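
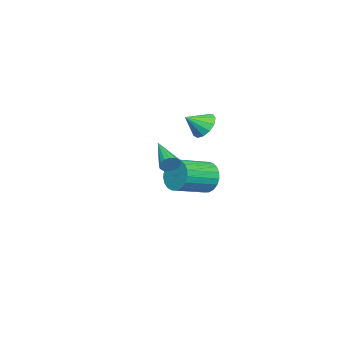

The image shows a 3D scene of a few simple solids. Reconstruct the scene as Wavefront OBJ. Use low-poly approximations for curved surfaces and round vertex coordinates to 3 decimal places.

v -2.913 -2.383 -3.241
v -2.427 -2.103 -4.057
v -0.862 -3.177 -3.495
v -1.347 -3.457 -2.679
v -2.321 -1.809 -3.79
v -0.756 -2.883 -3.227
v -2.318 -1.614 -3.427
v -0.753 -2.688 -2.865
v -2.417 -1.552 -3.032
v -0.852 -2.626 -2.47
v -2.602 -1.633 -2.674
v -1.037 -2.708 -2.111
v -2.841 -1.845 -2.413
v -1.276 -2.919 -1.851
v -3.092 -2.149 -2.296
v -1.527 -3.223 -1.734
v -3.312 -2.494 -2.342
v -1.747 -3.568 -1.78
v -3.463 -2.819 -2.544
v -1.898 -3.894 -1.981
v -3.519 -3.069 -2.866
v -1.954 -4.144 -2.303
v -3.47 -3.201 -3.253
v -1.905 -4.275 -2.69
v -3.325 -3.191 -3.638
v -1.76 -4.265 -3.076
v -3.108 -3.041 -3.955
v -1.543 -4.115 -3.392
v -2.858 -2.777 -4.148
v -1.293 -3.852 -3.585
v -2.617 -2.446 -4.184
v -1.052 -3.52 -3.621
v 4.13 -1.491 0.25
v 4.459 -1.631 0.641
v 2.75 -2.669 0.99
v 4.337 -1.429 0.734
v 4.167 -1.241 0.716
v 3.989 -1.111 0.591
v 3.843 -1.067 0.388
v 3.763 -1.121 0.154
v 3.767 -1.259 -0.059
v 3.854 -1.451 -0.201
v 4.005 -1.651 -0.239
v 4.184 -1.815 -0.166
v 4.351 -1.905 0.003
v 4.467 -1.899 0.228
v 4.506 -1.8 0.458
v -1.573 -2.037 0.76
v -0.889 -1.797 0.337
v -0.887 -2.763 1.46
v -0.935 -1.494 0.698
v -1.185 -1.363 1.078
v -1.558 -1.447 1.358
v -1.935 -1.717 1.448
v -2.198 -2.089 1.319
v -2.263 -2.445 1.013
v -2.108 -2.671 0.627
v -1.784 -2.695 0.283
v -1.393 -2.511 0.091
v -1.059 -2.176 0.111
f 2 1 5
f 2 5 3
f 3 5 6
f 3 6 4
f 5 1 7
f 5 7 6
f 6 7 8
f 6 8 4
f 7 1 9
f 7 9 8
f 8 9 10
f 8 10 4
f 9 1 11
f 9 11 10
f 10 11 12
f 10 12 4
f 11 1 13
f 11 13 12
f 12 13 14
f 12 14 4
f 13 1 15
f 13 15 14
f 14 15 16
f 14 16 4
f 15 1 17
f 15 17 16
f 16 17 18
f 16 18 4
f 17 1 19
f 17 19 18
f 18 19 20
f 18 20 4
f 19 1 21
f 19 21 20
f 20 21 22
f 20 22 4
f 21 1 23
f 21 23 22
f 22 23 24
f 22 24 4
f 23 1 25
f 23 25 24
f 24 25 26
f 24 26 4
f 25 1 27
f 25 27 26
f 26 27 28
f 26 28 4
f 27 1 29
f 27 29 28
f 28 29 30
f 28 30 4
f 29 1 31
f 29 31 30
f 30 31 32
f 30 32 4
f 31 1 2
f 31 2 32
f 32 2 3
f 32 3 4
f 34 33 36
f 34 36 35
f 36 33 37
f 36 37 35
f 37 33 38
f 37 38 35
f 38 33 39
f 38 39 35
f 39 33 40
f 39 40 35
f 40 33 41
f 40 41 35
f 41 33 42
f 41 42 35
f 42 33 43
f 42 43 35
f 43 33 44
f 43 44 35
f 44 33 45
f 44 45 35
f 45 33 46
f 45 46 35
f 46 33 47
f 46 47 35
f 47 33 34
f 47 34 35
f 49 48 51
f 49 51 50
f 51 48 52
f 51 52 50
f 52 48 53
f 52 53 50
f 53 48 54
f 53 54 50
f 54 48 55
f 54 55 50
f 55 48 56
f 55 56 50
f 56 48 57
f 56 57 50
f 57 48 58
f 57 58 50
f 58 48 59
f 58 59 50
f 59 48 60
f 59 60 50
f 60 48 49
f 60 49 50



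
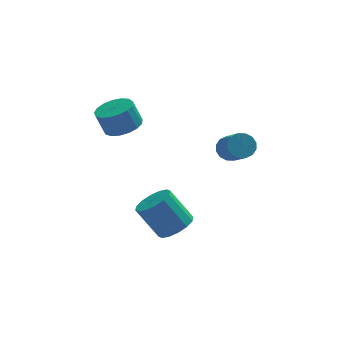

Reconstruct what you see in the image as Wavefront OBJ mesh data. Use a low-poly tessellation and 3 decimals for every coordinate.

v 3.453 -1.639 0.962
v 4.184 -1.471 0.978
v 4.478 -2.853 2.094
v 3.747 -3.021 2.078
v 4.028 -1.268 1.27
v 4.322 -2.65 2.386
v 3.718 -1.165 1.479
v 4.012 -2.547 2.595
v 3.337 -1.189 1.55
v 3.631 -2.57 2.666
v 2.987 -1.333 1.464
v 3.281 -2.715 2.58
v 2.762 -1.56 1.243
v 3.056 -2.941 2.358
v 2.722 -1.807 0.946
v 3.016 -3.189 2.062
v 2.878 -2.01 0.654
v 3.172 -3.392 1.77
v 3.188 -2.113 0.445
v 3.482 -3.495 1.561
v 3.569 -2.09 0.374
v 3.863 -3.471 1.49
v 3.919 -1.945 0.46
v 4.213 -3.327 1.576
v 4.144 -1.719 0.682
v 4.438 -3.1 1.797
v -1.678 -0.975 2.676
v -0.826 -1.369 3.02
v -1.269 -1.239 4.267
v -2.122 -0.845 3.924
v -0.736 -0.899 3.003
v -1.179 -0.769 4.25
v -0.863 -0.447 2.911
v -1.306 -0.317 4.158
v -1.176 -0.115 2.765
v -1.619 0.015 4.013
v -1.604 0.019 2.599
v -2.047 0.149 3.846
v -2.049 -0.074 2.451
v -2.492 0.056 3.698
v -2.41 -0.374 2.354
v -2.853 -0.244 3.601
v -2.603 -0.811 2.331
v -3.046 -0.681 3.578
v -2.584 -1.286 2.387
v -3.027 -1.156 3.635
v -2.358 -1.69 2.51
v -2.801 -1.56 3.757
v -1.976 -1.93 2.67
v -2.419 -1.8 3.918
v -1.526 -1.951 2.832
v -1.969 -1.821 4.08
v -1.111 -1.749 2.959
v -1.554 -1.619 4.206
v 0.508 -3.342 -3.24
v 1.253 -3.703 -2.645
v 0.218 -3.139 -1.005
v -0.528 -2.778 -1.6
v 1.383 -3.2 -2.736
v 0.348 -2.635 -1.096
v 1.278 -2.734 -2.962
v 0.243 -2.17 -1.323
v 0.967 -2.432 -3.263
v -0.068 -1.867 -1.623
v 0.533 -2.373 -3.558
v -0.503 -1.809 -1.918
v 0.092 -2.574 -3.767
v -0.944 -2.01 -2.127
v -0.238 -2.981 -3.835
v -1.273 -2.417 -2.195
v -0.368 -3.485 -3.744
v -1.403 -2.92 -2.104
v -0.263 -3.95 -3.517
v -1.298 -3.386 -1.878
v 0.048 -4.253 -3.217
v -0.987 -3.688 -1.577
v 0.483 -4.311 -2.922
v -0.553 -3.747 -1.282
v 0.924 -4.11 -2.713
v -0.112 -3.546 -1.073
f 2 1 5
f 2 5 3
f 3 5 6
f 3 6 4
f 5 1 7
f 5 7 6
f 6 7 8
f 6 8 4
f 7 1 9
f 7 9 8
f 8 9 10
f 8 10 4
f 9 1 11
f 9 11 10
f 10 11 12
f 10 12 4
f 11 1 13
f 11 13 12
f 12 13 14
f 12 14 4
f 13 1 15
f 13 15 14
f 14 15 16
f 14 16 4
f 15 1 17
f 15 17 16
f 16 17 18
f 16 18 4
f 17 1 19
f 17 19 18
f 18 19 20
f 18 20 4
f 19 1 21
f 19 21 20
f 20 21 22
f 20 22 4
f 21 1 23
f 21 23 22
f 22 23 24
f 22 24 4
f 23 1 25
f 23 25 24
f 24 25 26
f 24 26 4
f 25 1 2
f 25 2 26
f 26 2 3
f 26 3 4
f 28 27 31
f 28 31 29
f 29 31 32
f 29 32 30
f 31 27 33
f 31 33 32
f 32 33 34
f 32 34 30
f 33 27 35
f 33 35 34
f 34 35 36
f 34 36 30
f 35 27 37
f 35 37 36
f 36 37 38
f 36 38 30
f 37 27 39
f 37 39 38
f 38 39 40
f 38 40 30
f 39 27 41
f 39 41 40
f 40 41 42
f 40 42 30
f 41 27 43
f 41 43 42
f 42 43 44
f 42 44 30
f 43 27 45
f 43 45 44
f 44 45 46
f 44 46 30
f 45 27 47
f 45 47 46
f 46 47 48
f 46 48 30
f 47 27 49
f 47 49 48
f 48 49 50
f 48 50 30
f 49 27 51
f 49 51 50
f 50 51 52
f 50 52 30
f 51 27 53
f 51 53 52
f 52 53 54
f 52 54 30
f 53 27 28
f 53 28 54
f 54 28 29
f 54 29 30
f 56 55 59
f 56 59 57
f 57 59 60
f 57 60 58
f 59 55 61
f 59 61 60
f 60 61 62
f 60 62 58
f 61 55 63
f 61 63 62
f 62 63 64
f 62 64 58
f 63 55 65
f 63 65 64
f 64 65 66
f 64 66 58
f 65 55 67
f 65 67 66
f 66 67 68
f 66 68 58
f 67 55 69
f 67 69 68
f 68 69 70
f 68 70 58
f 69 55 71
f 69 71 70
f 70 71 72
f 70 72 58
f 71 55 73
f 71 73 72
f 72 73 74
f 72 74 58
f 73 55 75
f 73 75 74
f 74 75 76
f 74 76 58
f 75 55 77
f 75 77 76
f 76 77 78
f 76 78 58
f 77 55 79
f 77 79 78
f 78 79 80
f 78 80 58
f 79 55 56
f 79 56 80
f 80 56 57
f 80 57 58



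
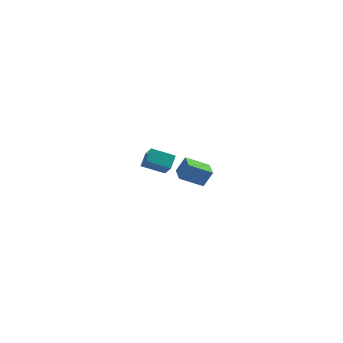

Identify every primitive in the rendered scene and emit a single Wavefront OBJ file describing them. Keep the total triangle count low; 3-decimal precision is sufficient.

v 0.344 -4.587 1.788
v 0.829 -4.496 2.749
v -0.023 -3.469 1.867
v 0.462 -3.377 2.827
v 1.558 -4.143 1.133
v 2.043 -4.051 2.093
v 1.191 -3.024 1.211
v 1.676 -2.933 2.172
v -3.306 3.529 -1.027
v -2.845 2.853 -0.307
v -3.18 4.336 -0.351
v -2.719 3.66 0.369
v -1.941 3.82 -1.629
v -1.48 3.144 -0.909
v -1.815 4.627 -0.953
v -1.354 3.951 -0.233
f 2 4 1
f 5 2 1
f 1 4 3
f 3 5 1
f 2 8 4
f 6 2 5
f 6 8 2
f 4 8 3
f 7 5 3
f 3 8 7
f 7 6 5
f 8 6 7
f 10 12 9
f 13 10 9
f 9 12 11
f 11 13 9
f 10 16 12
f 14 10 13
f 14 16 10
f 12 16 11
f 15 13 11
f 11 16 15
f 15 14 13
f 16 14 15



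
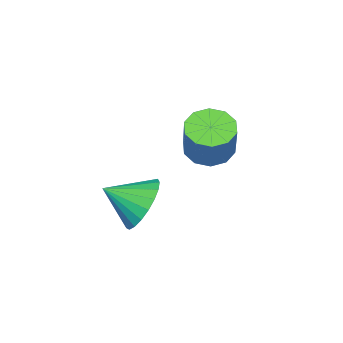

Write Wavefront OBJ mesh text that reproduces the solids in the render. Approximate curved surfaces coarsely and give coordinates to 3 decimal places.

v 1.325 -1.46 -3.914
v 1.809 -1.729 -4.698
v 1.775 -2.48 -3.286
v 2.075 -1.497 -4.512
v 2.211 -1.259 -4.223
v 2.195 -1.055 -3.88
v 2.027 -0.921 -3.543
v 1.739 -0.881 -3.27
v 1.379 -0.94 -3.109
v 1.009 -1.09 -3.087
v 0.694 -1.303 -3.208
v 0.488 -1.544 -3.451
v 0.427 -1.77 -3.774
v 0.521 -1.942 -4.121
v 0.754 -2.031 -4.433
v 1.086 -2.022 -4.655
v 1.459 -1.915 -4.749
v -1.829 -0.897 -3.272
v -1.223 -0.565 -3.635
v -0.626 -0.251 -2.351
v -1.231 -0.583 -1.988
v -1.558 -0.226 -3.562
v -0.961 0.089 -2.279
v -1.996 -0.143 -3.379
v -1.399 0.172 -2.095
v -2.37 -0.348 -3.154
v -1.773 -0.034 -1.871
v -2.537 -0.763 -2.975
v -1.94 -0.449 -1.691
v -2.434 -1.229 -2.909
v -1.837 -0.915 -1.625
v -2.099 -1.569 -2.981
v -1.502 -1.254 -1.698
v -1.661 -1.652 -3.165
v -1.064 -1.337 -1.881
v -1.287 -1.446 -3.389
v -0.69 -1.132 -2.106
v -1.12 -1.031 -3.569
v -0.523 -0.717 -2.285
f 2 1 4
f 2 4 3
f 4 1 5
f 4 5 3
f 5 1 6
f 5 6 3
f 6 1 7
f 6 7 3
f 7 1 8
f 7 8 3
f 8 1 9
f 8 9 3
f 9 1 10
f 9 10 3
f 10 1 11
f 10 11 3
f 11 1 12
f 11 12 3
f 12 1 13
f 12 13 3
f 13 1 14
f 13 14 3
f 14 1 15
f 14 15 3
f 15 1 16
f 15 16 3
f 16 1 17
f 16 17 3
f 17 1 2
f 17 2 3
f 19 18 22
f 19 22 20
f 20 22 23
f 20 23 21
f 22 18 24
f 22 24 23
f 23 24 25
f 23 25 21
f 24 18 26
f 24 26 25
f 25 26 27
f 25 27 21
f 26 18 28
f 26 28 27
f 27 28 29
f 27 29 21
f 28 18 30
f 28 30 29
f 29 30 31
f 29 31 21
f 30 18 32
f 30 32 31
f 31 32 33
f 31 33 21
f 32 18 34
f 32 34 33
f 33 34 35
f 33 35 21
f 34 18 36
f 34 36 35
f 35 36 37
f 35 37 21
f 36 18 38
f 36 38 37
f 37 38 39
f 37 39 21
f 38 18 19
f 38 19 39
f 39 19 20
f 39 20 21



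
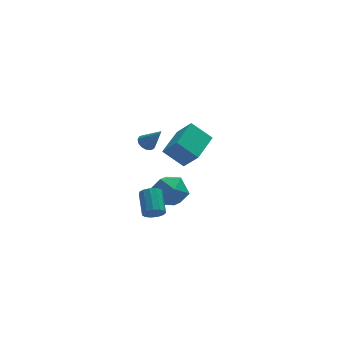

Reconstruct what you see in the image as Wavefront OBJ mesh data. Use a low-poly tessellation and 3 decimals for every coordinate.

v 3.204 3.104 -2.488
v 3.854 2.262 -1.214
v 2.075 3.833 -1.431
v 2.725 2.991 -0.157
v 4.595 4.729 -2.123
v 5.245 3.887 -0.849
v 3.466 5.458 -1.066
v 4.116 4.616 0.208
v -0.603 -4.021 -0.491
v -0.296 -3.76 -1.039
v -0.11 -2.378 -0.277
v -0.417 -2.639 0.271
v -0.67 -3.688 -1.08
v -0.484 -2.305 -0.317
v -1.023 -3.721 -0.934
v -0.837 -2.338 -0.171
v -1.242 -3.85 -0.647
v -1.056 -2.467 0.115
v -1.258 -4.033 -0.311
v -1.073 -2.65 0.452
v -1.067 -4.212 -0.032
v -0.881 -2.83 0.73
v -0.728 -4.331 0.101
v -0.542 -2.948 0.864
v -0.349 -4.352 0.046
v -0.163 -2.969 0.809
v -0.051 -4.267 -0.179
v 0.135 -2.885 0.583
v 0.072 -4.105 -0.504
v 0.258 -2.722 0.259
v -0.02 -3.916 -0.824
v 0.166 -2.533 -0.062
v 0.846 2.892 0.316
v 1.364 2.797 -0.011
v 1.574 2.228 1.664
v 1.398 3.09 0.115
v 1.284 3.33 0.295
v 1.052 3.453 0.481
v 0.766 3.425 0.622
v 0.5 3.255 0.681
v 0.328 2.987 0.643
v 0.294 2.694 0.516
v 0.408 2.454 0.337
v 0.639 2.331 0.151
v 0.926 2.359 0.01
v 1.192 2.529 -0.049
v 1.098 -0.502 -0.326
v 1.71 -1.429 0.178
v 0.35 -1.731 -1.678
v 0.962 -2.658 -1.174
v 0.032 -2.144 -0.575
v 0.494 -1.385 0.26
v 1.566 -1.775 -1.76
v 2.028 -1.016 -0.925
v 1.999 -2.216 -0.708
v 1.051 -2.444 0.024
v 1.009 -0.716 -1.524
v 0.061 -0.944 -0.792
f 2 4 1
f 5 2 1
f 1 4 3
f 3 5 1
f 2 8 4
f 6 2 5
f 6 8 2
f 4 8 3
f 7 5 3
f 3 8 7
f 7 6 5
f 8 6 7
f 10 9 13
f 10 13 11
f 11 13 14
f 11 14 12
f 13 9 15
f 13 15 14
f 14 15 16
f 14 16 12
f 15 9 17
f 15 17 16
f 16 17 18
f 16 18 12
f 17 9 19
f 17 19 18
f 18 19 20
f 18 20 12
f 19 9 21
f 19 21 20
f 20 21 22
f 20 22 12
f 21 9 23
f 21 23 22
f 22 23 24
f 22 24 12
f 23 9 25
f 23 25 24
f 24 25 26
f 24 26 12
f 25 9 27
f 25 27 26
f 26 27 28
f 26 28 12
f 27 9 29
f 27 29 28
f 28 29 30
f 28 30 12
f 29 9 31
f 29 31 30
f 30 31 32
f 30 32 12
f 31 9 10
f 31 10 32
f 32 10 11
f 32 11 12
f 34 33 36
f 34 36 35
f 36 33 37
f 36 37 35
f 37 33 38
f 37 38 35
f 38 33 39
f 38 39 35
f 39 33 40
f 39 40 35
f 40 33 41
f 40 41 35
f 41 33 42
f 41 42 35
f 42 33 43
f 42 43 35
f 43 33 44
f 43 44 35
f 44 33 45
f 44 45 35
f 45 33 46
f 45 46 35
f 46 33 34
f 46 34 35
f 47 58 52
f 47 52 48
f 47 48 54
f 47 54 57
f 47 57 58
f 48 52 56
f 52 58 51
f 58 57 49
f 57 54 53
f 54 48 55
f 50 56 51
f 50 51 49
f 50 49 53
f 50 53 55
f 50 55 56
f 51 56 52
f 49 51 58
f 53 49 57
f 55 53 54
f 56 55 48



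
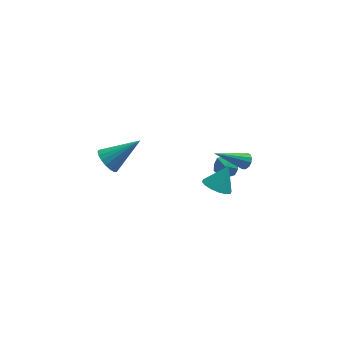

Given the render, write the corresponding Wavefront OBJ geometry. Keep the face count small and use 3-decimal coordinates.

v 1.764 -4.15 1.114
v 2.172 -3.597 0.63
v 2.476 -3.65 2.286
v 1.813 -3.389 0.76
v 1.441 -3.385 0.984
v 1.155 -3.586 1.243
v 1.032 -3.937 1.468
v 1.106 -4.346 1.597
v 1.355 -4.702 1.597
v 1.715 -4.91 1.467
v 2.087 -4.914 1.243
v 2.373 -4.713 0.984
v 2.496 -4.362 0.76
v 2.422 -3.953 0.63
v -3.714 -3.045 3.258
v -3.254 -3.324 2.666
v -1.986 -2.835 4.502
v -3.255 -2.973 2.607
v -3.346 -2.636 2.677
v -3.511 -2.381 2.862
v -3.715 -2.256 3.126
v -3.92 -2.289 3.415
v -4.084 -2.471 3.674
v -4.174 -2.766 3.85
v -4.174 -3.118 3.909
v -4.082 -3.454 3.839
v -3.918 -3.71 3.653
v -3.713 -3.834 3.39
v -3.508 -3.802 3.1
v -3.345 -3.62 2.842
v 3.561 2.31 -3.504
v 4.192 1.819 -3.731
v 2.708 1.281 -3.649
v 3.339 0.79 -3.876
v 3.284 1.06 -3.093
v 3.811 1.696 -3.003
v 3.089 1.404 -4.377
v 3.616 2.04 -4.287
v 3.9 1.259 -4.271
v 4.021 1.047 -3.477
v 2.879 2.053 -3.903
v 3 1.841 -3.109
v 4.146 -0.218 -1.371
v 4.448 -0.36 -0.959
v 2.374 -0.382 -0.129
v 4.427 -0.063 -0.95
v 4.317 0.186 -1.074
v 4.153 0.306 -1.292
v 3.986 0.26 -1.536
v 3.871 0.061 -1.727
v 3.842 -0.225 -1.805
v 3.91 -0.51 -1.746
v 4.053 -0.702 -1.567
v 4.226 -0.74 -1.326
v 4.373 -0.613 -1.1
f 2 1 4
f 2 4 3
f 4 1 5
f 4 5 3
f 5 1 6
f 5 6 3
f 6 1 7
f 6 7 3
f 7 1 8
f 7 8 3
f 8 1 9
f 8 9 3
f 9 1 10
f 9 10 3
f 10 1 11
f 10 11 3
f 11 1 12
f 11 12 3
f 12 1 13
f 12 13 3
f 13 1 14
f 13 14 3
f 14 1 2
f 14 2 3
f 16 15 18
f 16 18 17
f 18 15 19
f 18 19 17
f 19 15 20
f 19 20 17
f 20 15 21
f 20 21 17
f 21 15 22
f 21 22 17
f 22 15 23
f 22 23 17
f 23 15 24
f 23 24 17
f 24 15 25
f 24 25 17
f 25 15 26
f 25 26 17
f 26 15 27
f 26 27 17
f 27 15 28
f 27 28 17
f 28 15 29
f 28 29 17
f 29 15 30
f 29 30 17
f 30 15 16
f 30 16 17
f 31 42 36
f 31 36 32
f 31 32 38
f 31 38 41
f 31 41 42
f 32 36 40
f 36 42 35
f 42 41 33
f 41 38 37
f 38 32 39
f 34 40 35
f 34 35 33
f 34 33 37
f 34 37 39
f 34 39 40
f 35 40 36
f 33 35 42
f 37 33 41
f 39 37 38
f 40 39 32
f 44 43 46
f 44 46 45
f 46 43 47
f 46 47 45
f 47 43 48
f 47 48 45
f 48 43 49
f 48 49 45
f 49 43 50
f 49 50 45
f 50 43 51
f 50 51 45
f 51 43 52
f 51 52 45
f 52 43 53
f 52 53 45
f 53 43 54
f 53 54 45
f 54 43 55
f 54 55 45
f 55 43 44
f 55 44 45



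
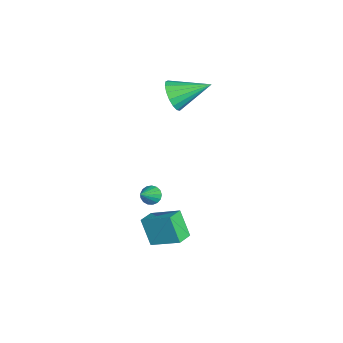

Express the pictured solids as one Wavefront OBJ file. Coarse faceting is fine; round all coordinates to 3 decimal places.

v 2.566 1.085 0.595
v 2.867 1.519 0.547
v 3.514 0.535 1.545
v 2.709 1.576 0.737
v 2.518 1.52 0.895
v 2.339 1.364 0.984
v 2.211 1.145 0.984
v 2.165 0.912 0.895
v 2.211 0.719 0.737
v 2.338 0.609 0.547
v 2.518 0.609 0.368
v 2.708 0.718 0.24
v 2.867 0.911 0.195
v 2.956 1.144 0.241
v 2.956 1.363 0.368
v 1.507 0.642 -2.277
v 2.233 1.98 -1.476
v 0.759 1.172 -2.484
v 1.485 2.51 -1.683
v 2.175 1.07 -3.597
v 2.901 2.408 -2.796
v 1.427 1.6 -3.804
v 2.153 2.938 -3.003
v -3.595 2.534 2.647
v -3.083 2.166 3.344
v -3.445 4.386 3.513
v -2.777 2.285 3.037
v -2.658 2.461 2.64
v -2.754 2.654 2.245
v -3.042 2.819 1.942
v -3.457 2.919 1.8
v -3.904 2.931 1.853
v -4.28 2.852 2.087
v -4.499 2.7 2.449
v -4.511 2.51 2.857
v -4.313 2.326 3.217
v -3.951 2.189 3.446
v -3.507 2.132 3.492
f 2 1 4
f 2 4 3
f 4 1 5
f 4 5 3
f 5 1 6
f 5 6 3
f 6 1 7
f 6 7 3
f 7 1 8
f 7 8 3
f 8 1 9
f 8 9 3
f 9 1 10
f 9 10 3
f 10 1 11
f 10 11 3
f 11 1 12
f 11 12 3
f 12 1 13
f 12 13 3
f 13 1 14
f 13 14 3
f 14 1 15
f 14 15 3
f 15 1 2
f 15 2 3
f 17 19 16
f 20 17 16
f 16 19 18
f 18 20 16
f 17 23 19
f 21 17 20
f 21 23 17
f 19 23 18
f 22 20 18
f 18 23 22
f 22 21 20
f 23 21 22
f 25 24 27
f 25 27 26
f 27 24 28
f 27 28 26
f 28 24 29
f 28 29 26
f 29 24 30
f 29 30 26
f 30 24 31
f 30 31 26
f 31 24 32
f 31 32 26
f 32 24 33
f 32 33 26
f 33 24 34
f 33 34 26
f 34 24 35
f 34 35 26
f 35 24 36
f 35 36 26
f 36 24 37
f 36 37 26
f 37 24 38
f 37 38 26
f 38 24 25
f 38 25 26



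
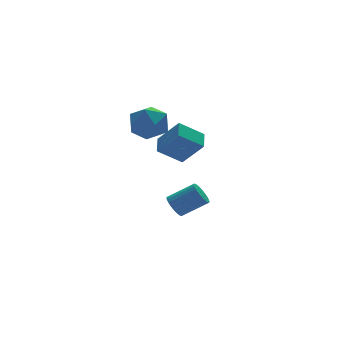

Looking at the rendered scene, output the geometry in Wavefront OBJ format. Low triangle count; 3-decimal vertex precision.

v -1.901 2.587 3.459
v -0.698 2.51 3.792
v -1.642 1.05 2.168
v -0.439 0.973 2.501
v -1.335 0.649 3.313
v -1.495 1.6 4.11
v -0.845 1.96 1.85
v -1.005 2.911 2.647
v -0.045 2.123 2.798
v -0.348 1.313 3.702
v -1.992 2.247 2.258
v -2.295 1.437 3.162
v 0.762 2.757 -4.213
v 1.25 3.027 -4.758
v 2.646 2.493 -3.772
v 2.158 2.223 -3.227
v 1.218 3.272 -4.58
v 2.614 2.738 -3.595
v 1.117 3.438 -4.347
v 2.513 2.905 -3.361
v 0.962 3.501 -4.093
v 2.358 2.968 -3.107
v 0.776 3.451 -3.857
v 2.172 2.917 -2.871
v 0.588 3.295 -3.675
v 1.984 2.761 -2.69
v 0.427 3.057 -3.576
v 1.823 2.523 -2.59
v 0.316 2.773 -3.573
v 1.712 2.239 -2.587
v 0.274 2.487 -3.668
v 1.67 1.953 -2.682
v 0.306 2.242 -3.845
v 1.702 1.708 -2.86
v 0.407 2.075 -4.079
v 1.803 1.542 -3.093
v 0.562 2.012 -4.333
v 1.958 1.479 -3.347
v 0.748 2.063 -4.569
v 2.144 1.529 -3.583
v 0.936 2.219 -4.75
v 2.332 1.685 -3.765
v 1.097 2.457 -4.85
v 2.493 1.923 -3.864
v 1.208 2.741 -4.853
v 2.604 2.207 -3.867
v -0.058 -0.007 0.595
v -1.389 0.297 1.556
v 0.448 1 0.977
v -0.883 1.304 1.939
v 0.743 -0.944 2.001
v -0.588 -0.64 2.963
v 1.249 0.063 2.384
v -0.082 0.367 3.345
f 1 12 6
f 1 6 2
f 1 2 8
f 1 8 11
f 1 11 12
f 2 6 10
f 6 12 5
f 12 11 3
f 11 8 7
f 8 2 9
f 4 10 5
f 4 5 3
f 4 3 7
f 4 7 9
f 4 9 10
f 5 10 6
f 3 5 12
f 7 3 11
f 9 7 8
f 10 9 2
f 14 13 17
f 14 17 15
f 15 17 18
f 15 18 16
f 17 13 19
f 17 19 18
f 18 19 20
f 18 20 16
f 19 13 21
f 19 21 20
f 20 21 22
f 20 22 16
f 21 13 23
f 21 23 22
f 22 23 24
f 22 24 16
f 23 13 25
f 23 25 24
f 24 25 26
f 24 26 16
f 25 13 27
f 25 27 26
f 26 27 28
f 26 28 16
f 27 13 29
f 27 29 28
f 28 29 30
f 28 30 16
f 29 13 31
f 29 31 30
f 30 31 32
f 30 32 16
f 31 13 33
f 31 33 32
f 32 33 34
f 32 34 16
f 33 13 35
f 33 35 34
f 34 35 36
f 34 36 16
f 35 13 37
f 35 37 36
f 36 37 38
f 36 38 16
f 37 13 39
f 37 39 38
f 38 39 40
f 38 40 16
f 39 13 41
f 39 41 40
f 40 41 42
f 40 42 16
f 41 13 43
f 41 43 42
f 42 43 44
f 42 44 16
f 43 13 45
f 43 45 44
f 44 45 46
f 44 46 16
f 45 13 14
f 45 14 46
f 46 14 15
f 46 15 16
f 48 50 47
f 51 48 47
f 47 50 49
f 49 51 47
f 48 54 50
f 52 48 51
f 52 54 48
f 50 54 49
f 53 51 49
f 49 54 53
f 53 52 51
f 54 52 53



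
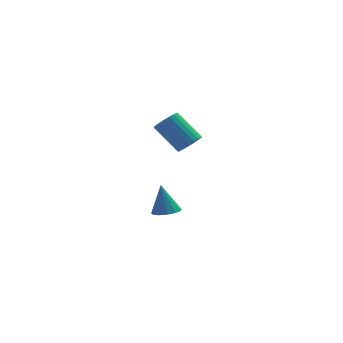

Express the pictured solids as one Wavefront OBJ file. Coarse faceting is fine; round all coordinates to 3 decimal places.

v -2.241 -0.645 -4.6
v -1.795 -1.259 -4.382
v -2.519 -0.235 -2.88
v -1.52 -0.912 -4.42
v -1.473 -0.48 -4.516
v -1.671 -0.1 -4.638
v -2.049 0.107 -4.748
v -2.489 0.075 -4.812
v -2.85 -0.186 -4.808
v -3.017 -0.592 -4.738
v -2.939 -1.015 -4.624
v -2.639 -1.321 -4.503
v -2.212 -1.412 -4.413
v -1.186 -3.749 1.679
v -0.621 -3.341 1.928
v -1.768 -2.544 3.23
v -2.334 -2.951 2.981
v -0.73 -3.168 1.725
v -1.878 -2.37 3.027
v -0.909 -3.082 1.515
v -2.057 -2.285 2.817
v -1.131 -3.098 1.33
v -2.278 -2.301 2.632
v -1.36 -3.213 1.198
v -2.507 -2.416 2.501
v -1.563 -3.41 1.139
v -2.711 -2.613 2.442
v -1.709 -3.658 1.163
v -2.856 -2.861 2.465
v -1.775 -3.92 1.265
v -2.923 -3.123 2.567
v -1.752 -4.156 1.43
v -2.899 -3.359 2.732
v -1.642 -4.33 1.633
v -2.79 -3.532 2.935
v -1.463 -4.415 1.843
v -2.611 -3.618 3.145
v -1.242 -4.399 2.028
v -2.389 -3.602 3.33
v -1.013 -4.284 2.159
v -2.16 -3.487 3.462
v -0.809 -4.087 2.218
v -1.957 -3.29 3.521
v -0.664 -3.839 2.195
v -1.811 -3.042 3.497
v -0.597 -3.577 2.093
v -1.745 -2.78 3.395
f 2 1 4
f 2 4 3
f 4 1 5
f 4 5 3
f 5 1 6
f 5 6 3
f 6 1 7
f 6 7 3
f 7 1 8
f 7 8 3
f 8 1 9
f 8 9 3
f 9 1 10
f 9 10 3
f 10 1 11
f 10 11 3
f 11 1 12
f 11 12 3
f 12 1 13
f 12 13 3
f 13 1 2
f 13 2 3
f 15 14 18
f 15 18 16
f 16 18 19
f 16 19 17
f 18 14 20
f 18 20 19
f 19 20 21
f 19 21 17
f 20 14 22
f 20 22 21
f 21 22 23
f 21 23 17
f 22 14 24
f 22 24 23
f 23 24 25
f 23 25 17
f 24 14 26
f 24 26 25
f 25 26 27
f 25 27 17
f 26 14 28
f 26 28 27
f 27 28 29
f 27 29 17
f 28 14 30
f 28 30 29
f 29 30 31
f 29 31 17
f 30 14 32
f 30 32 31
f 31 32 33
f 31 33 17
f 32 14 34
f 32 34 33
f 33 34 35
f 33 35 17
f 34 14 36
f 34 36 35
f 35 36 37
f 35 37 17
f 36 14 38
f 36 38 37
f 37 38 39
f 37 39 17
f 38 14 40
f 38 40 39
f 39 40 41
f 39 41 17
f 40 14 42
f 40 42 41
f 41 42 43
f 41 43 17
f 42 14 44
f 42 44 43
f 43 44 45
f 43 45 17
f 44 14 46
f 44 46 45
f 45 46 47
f 45 47 17
f 46 14 15
f 46 15 47
f 47 15 16
f 47 16 17



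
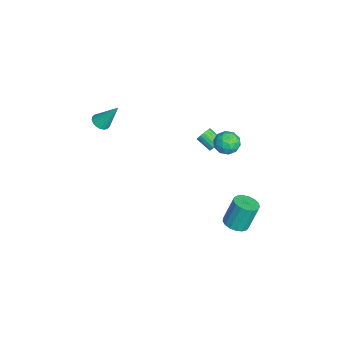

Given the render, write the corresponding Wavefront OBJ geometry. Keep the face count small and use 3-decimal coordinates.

v -1.972 2.521 1.956
v -1.466 3.163 1.893
v -1.234 2.037 2.947
v -0.728 2.679 2.884
v -1.491 2.784 3.165
v -1.947 3.084 2.553
v -0.753 2.116 2.287
v -1.209 2.416 1.675
v -0.712 2.913 2.098
v -1.168 3.326 2.64
v -1.532 1.874 2.2
v -1.988 2.287 2.742
v -1.784 2.885 1.838
v -0.916 2.315 3.002
v -1.365 2.377 3.167
v -1.067 2.755 3.13
v -2.067 2.838 2.225
v -1.769 3.216 2.188
v -1.784 2.993 2.936
v -0.931 1.984 2.652
v -0.633 2.362 2.615
v -1.633 2.445 1.71
v -1.335 2.823 1.673
v -0.916 2.207 1.904
v -1.043 3.115 1.921
v -0.609 2.83 2.503
v -0.624 2.499 2.153
v -0.892 2.676 1.793
v -1.311 3.358 2.24
v -0.878 3.073 2.822
v -1.326 3.135 2.987
v -1.594 3.311 2.627
v -0.868 3.211 2.36
v -1.822 2.127 2.018
v -1.389 1.842 2.6
v -1.106 1.889 2.213
v -1.374 2.065 1.853
v -2.091 2.37 2.337
v -1.657 2.085 2.919
v -1.808 2.524 3.047
v -2.076 2.701 2.687
v -1.832 1.989 2.48
v -2.217 2.045 1.381
v -1.848 2.029 1.761
v -2.414 1.299 2.28
v -2.783 1.315 1.899
v -1.994 2.197 1.837
v -2.561 1.467 2.356
v -2.185 2.335 1.823
v -2.752 1.605 2.342
v -2.382 2.416 1.721
v -2.949 1.685 2.24
v -2.546 2.423 1.552
v -3.113 1.693 2.071
v -2.645 2.355 1.349
v -3.212 1.625 1.868
v -2.659 2.226 1.152
v -3.226 1.496 1.671
v -2.586 2.061 1
v -3.152 1.331 1.519
v -2.439 1.893 0.924
v -3.006 1.163 1.443
v -2.248 1.755 0.938
v -2.815 1.025 1.457
v -2.051 1.675 1.04
v -2.618 0.944 1.559
v -1.887 1.667 1.209
v -2.454 0.937 1.728
v -1.788 1.735 1.412
v -2.355 1.005 1.931
v -1.774 1.864 1.609
v -2.341 1.134 2.128
v -2.545 -4.449 3.2
v -2.165 -4.859 3.417
v -2.315 -3.451 4.68
v -2.004 -4.695 3.281
v -1.951 -4.482 3.129
v -2.015 -4.262 2.991
v -2.184 -4.08 2.895
v -2.425 -3.971 2.859
v -2.69 -3.956 2.89
v -2.926 -4.039 2.983
v -3.087 -4.204 3.119
v -3.14 -4.417 3.271
v -3.076 -4.636 3.409
v -2.906 -4.818 3.505
v -2.666 -4.928 3.542
v -2.401 -4.942 3.51
v 0.069 3.141 -3.686
v 0.547 3.753 -3.834
v 0.309 4.35 -2.142
v -0.169 3.739 -1.994
v 0.204 3.881 -3.928
v -0.034 4.478 -2.236
v -0.17 3.84 -3.966
v -0.408 4.437 -2.274
v -0.489 3.639 -3.94
v -0.727 4.237 -2.248
v -0.68 3.324 -3.856
v -0.919 3.921 -2.164
v -0.7 2.967 -3.733
v -0.938 3.565 -2.041
v -0.543 2.65 -3.599
v -0.782 3.247 -1.907
v -0.247 2.446 -3.485
v -0.485 3.043 -1.793
v 0.123 2.401 -3.417
v -0.116 2.998 -1.725
v 0.48 2.525 -3.411
v 0.241 3.122 -1.719
v 0.742 2.791 -3.467
v 0.504 3.388 -1.775
v 0.851 3.137 -3.574
v 0.613 3.734 -1.882
v 0.781 3.484 -3.707
v 0.542 4.081 -2.015
f 1 38 17
f 38 12 41
f 17 41 6
f 38 41 17
f 1 17 13
f 17 6 18
f 13 18 2
f 17 18 13
f 1 13 22
f 13 2 23
f 22 23 8
f 13 23 22
f 1 22 34
f 22 8 37
f 34 37 11
f 22 37 34
f 1 34 38
f 34 11 42
f 38 42 12
f 34 42 38
f 2 18 29
f 18 6 32
f 29 32 10
f 18 32 29
f 6 41 19
f 41 12 40
f 19 40 5
f 41 40 19
f 12 42 39
f 42 11 35
f 39 35 3
f 42 35 39
f 11 37 36
f 37 8 24
f 36 24 7
f 37 24 36
f 8 23 28
f 23 2 25
f 28 25 9
f 23 25 28
f 4 30 16
f 30 10 31
f 16 31 5
f 30 31 16
f 4 16 14
f 16 5 15
f 14 15 3
f 16 15 14
f 4 14 21
f 14 3 20
f 21 20 7
f 14 20 21
f 4 21 26
f 21 7 27
f 26 27 9
f 21 27 26
f 4 26 30
f 26 9 33
f 30 33 10
f 26 33 30
f 5 31 19
f 31 10 32
f 19 32 6
f 31 32 19
f 3 15 39
f 15 5 40
f 39 40 12
f 15 40 39
f 7 20 36
f 20 3 35
f 36 35 11
f 20 35 36
f 9 27 28
f 27 7 24
f 28 24 8
f 27 24 28
f 10 33 29
f 33 9 25
f 29 25 2
f 33 25 29
f 44 43 47
f 44 47 45
f 45 47 48
f 45 48 46
f 47 43 49
f 47 49 48
f 48 49 50
f 48 50 46
f 49 43 51
f 49 51 50
f 50 51 52
f 50 52 46
f 51 43 53
f 51 53 52
f 52 53 54
f 52 54 46
f 53 43 55
f 53 55 54
f 54 55 56
f 54 56 46
f 55 43 57
f 55 57 56
f 56 57 58
f 56 58 46
f 57 43 59
f 57 59 58
f 58 59 60
f 58 60 46
f 59 43 61
f 59 61 60
f 60 61 62
f 60 62 46
f 61 43 63
f 61 63 62
f 62 63 64
f 62 64 46
f 63 43 65
f 63 65 64
f 64 65 66
f 64 66 46
f 65 43 67
f 65 67 66
f 66 67 68
f 66 68 46
f 67 43 69
f 67 69 68
f 68 69 70
f 68 70 46
f 69 43 71
f 69 71 70
f 70 71 72
f 70 72 46
f 71 43 44
f 71 44 72
f 72 44 45
f 72 45 46
f 74 73 76
f 74 76 75
f 76 73 77
f 76 77 75
f 77 73 78
f 77 78 75
f 78 73 79
f 78 79 75
f 79 73 80
f 79 80 75
f 80 73 81
f 80 81 75
f 81 73 82
f 81 82 75
f 82 73 83
f 82 83 75
f 83 73 84
f 83 84 75
f 84 73 85
f 84 85 75
f 85 73 86
f 85 86 75
f 86 73 87
f 86 87 75
f 87 73 88
f 87 88 75
f 88 73 74
f 88 74 75
f 90 89 93
f 90 93 91
f 91 93 94
f 91 94 92
f 93 89 95
f 93 95 94
f 94 95 96
f 94 96 92
f 95 89 97
f 95 97 96
f 96 97 98
f 96 98 92
f 97 89 99
f 97 99 98
f 98 99 100
f 98 100 92
f 99 89 101
f 99 101 100
f 100 101 102
f 100 102 92
f 101 89 103
f 101 103 102
f 102 103 104
f 102 104 92
f 103 89 105
f 103 105 104
f 104 105 106
f 104 106 92
f 105 89 107
f 105 107 106
f 106 107 108
f 106 108 92
f 107 89 109
f 107 109 108
f 108 109 110
f 108 110 92
f 109 89 111
f 109 111 110
f 110 111 112
f 110 112 92
f 111 89 113
f 111 113 112
f 112 113 114
f 112 114 92
f 113 89 115
f 113 115 114
f 114 115 116
f 114 116 92
f 115 89 90
f 115 90 116
f 116 90 91
f 116 91 92



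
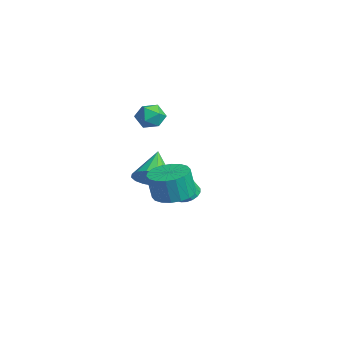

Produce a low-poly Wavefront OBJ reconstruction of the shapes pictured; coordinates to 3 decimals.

v -0.965 1.654 3.289
v -0.207 1.476 3.03
v -1.473 1.004 2.25
v -0.715 0.826 1.991
v -1.007 0.479 2.674
v -0.693 0.881 3.317
v -0.987 1.599 1.963
v -0.673 2.001 2.606
v -0.221 1.442 2.211
v -0.234 0.75 2.65
v -1.446 1.73 2.63
v -1.459 1.038 3.069
v -2.844 2.021 -2.64
v -2.117 1.997 -1.841
v -4.136 2.779 -1.44
v -2.046 2.46 -2.059
v -2.159 2.823 -2.409
v -2.428 3.002 -2.813
v -2.792 2.956 -3.176
v -3.168 2.696 -3.417
v -3.47 2.281 -3.48
v -3.628 1.807 -3.35
v -3.607 1.381 -3.058
v -3.41 1.102 -2.669
v -3.084 1.033 -2.274
v -2.703 1.191 -1.963
v -2.354 1.538 -1.807
v -3.436 4.13 -4.369
v -3.094 3.618 -4.723
v -2.983 3.098 -3.865
v -3.324 3.61 -3.511
v -2.846 3.829 -4.627
v -2.735 3.31 -3.769
v -2.733 4.11 -4.472
v -2.622 3.59 -3.614
v -2.781 4.395 -4.294
v -2.67 3.875 -3.435
v -2.979 4.619 -4.132
v -2.868 4.1 -3.274
v -3.281 4.731 -4.025
v -3.17 4.212 -3.166
v -3.619 4.706 -3.997
v -3.508 4.186 -3.138
v -3.915 4.548 -4.054
v -3.804 4.029 -3.195
v -4.101 4.295 -4.184
v -3.989 3.775 -3.325
v -4.134 4.004 -4.355
v -4.023 3.484 -3.497
v -4.008 3.741 -4.531
v -3.896 3.222 -3.672
v -3.75 3.568 -4.669
v -3.639 3.048 -3.81
v -3.42 3.523 -4.738
v -3.309 3.004 -3.879
v 2.547 1.201 -1.003
v 3.586 1.165 -0.985
v 3.553 0.904 0.441
v 2.513 0.939 0.423
v 3.497 1.612 -0.905
v 3.463 1.351 0.521
v 3.219 1.978 -0.845
v 3.186 1.717 0.581
v 2.809 2.19 -0.815
v 2.775 1.928 0.61
v 2.346 2.205 -0.823
v 2.313 1.944 0.602
v 1.923 2.022 -0.867
v 1.89 1.761 0.559
v 1.624 1.676 -0.937
v 1.591 1.415 0.489
v 1.507 1.236 -1.021
v 1.474 0.975 0.405
v 1.597 0.789 -1.101
v 1.563 0.528 0.325
v 1.874 0.423 -1.161
v 1.841 0.162 0.265
v 2.285 0.212 -1.19
v 2.251 -0.05 0.235
v 2.747 0.196 -1.182
v 2.714 -0.065 0.243
v 3.17 0.379 -1.139
v 3.137 0.118 0.287
v 3.469 0.725 -1.069
v 3.436 0.464 0.357
f 1 12 6
f 1 6 2
f 1 2 8
f 1 8 11
f 1 11 12
f 2 6 10
f 6 12 5
f 12 11 3
f 11 8 7
f 8 2 9
f 4 10 5
f 4 5 3
f 4 3 7
f 4 7 9
f 4 9 10
f 5 10 6
f 3 5 12
f 7 3 11
f 9 7 8
f 10 9 2
f 14 13 16
f 14 16 15
f 16 13 17
f 16 17 15
f 17 13 18
f 17 18 15
f 18 13 19
f 18 19 15
f 19 13 20
f 19 20 15
f 20 13 21
f 20 21 15
f 21 13 22
f 21 22 15
f 22 13 23
f 22 23 15
f 23 13 24
f 23 24 15
f 24 13 25
f 24 25 15
f 25 13 26
f 25 26 15
f 26 13 27
f 26 27 15
f 27 13 14
f 27 14 15
f 29 28 32
f 29 32 30
f 30 32 33
f 30 33 31
f 32 28 34
f 32 34 33
f 33 34 35
f 33 35 31
f 34 28 36
f 34 36 35
f 35 36 37
f 35 37 31
f 36 28 38
f 36 38 37
f 37 38 39
f 37 39 31
f 38 28 40
f 38 40 39
f 39 40 41
f 39 41 31
f 40 28 42
f 40 42 41
f 41 42 43
f 41 43 31
f 42 28 44
f 42 44 43
f 43 44 45
f 43 45 31
f 44 28 46
f 44 46 45
f 45 46 47
f 45 47 31
f 46 28 48
f 46 48 47
f 47 48 49
f 47 49 31
f 48 28 50
f 48 50 49
f 49 50 51
f 49 51 31
f 50 28 52
f 50 52 51
f 51 52 53
f 51 53 31
f 52 28 54
f 52 54 53
f 53 54 55
f 53 55 31
f 54 28 29
f 54 29 55
f 55 29 30
f 55 30 31
f 57 56 60
f 57 60 58
f 58 60 61
f 58 61 59
f 60 56 62
f 60 62 61
f 61 62 63
f 61 63 59
f 62 56 64
f 62 64 63
f 63 64 65
f 63 65 59
f 64 56 66
f 64 66 65
f 65 66 67
f 65 67 59
f 66 56 68
f 66 68 67
f 67 68 69
f 67 69 59
f 68 56 70
f 68 70 69
f 69 70 71
f 69 71 59
f 70 56 72
f 70 72 71
f 71 72 73
f 71 73 59
f 72 56 74
f 72 74 73
f 73 74 75
f 73 75 59
f 74 56 76
f 74 76 75
f 75 76 77
f 75 77 59
f 76 56 78
f 76 78 77
f 77 78 79
f 77 79 59
f 78 56 80
f 78 80 79
f 79 80 81
f 79 81 59
f 80 56 82
f 80 82 81
f 81 82 83
f 81 83 59
f 82 56 84
f 82 84 83
f 83 84 85
f 83 85 59
f 84 56 57
f 84 57 85
f 85 57 58
f 85 58 59



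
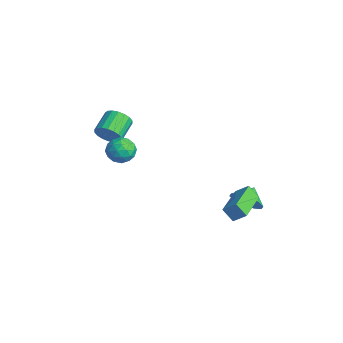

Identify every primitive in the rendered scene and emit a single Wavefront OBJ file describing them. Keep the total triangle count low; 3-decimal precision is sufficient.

v -2.261 -2.363 1.64
v -1.752 -2.239 2.217
v -2.589 -1.314 2.758
v -3.099 -1.437 2.18
v -1.653 -2.009 1.977
v -2.491 -1.084 2.517
v -1.675 -1.849 1.67
v -2.512 -0.924 2.21
v -1.813 -1.791 1.356
v -2.65 -0.866 1.897
v -2.039 -1.846 1.099
v -2.877 -0.921 1.64
v -2.31 -2.003 0.949
v -3.147 -1.078 1.49
v -2.571 -2.232 0.936
v -3.408 -1.307 1.476
v -2.771 -2.486 1.062
v -3.608 -1.561 1.603
v -2.869 -2.716 1.303
v -3.707 -1.791 1.843
v -2.848 -2.876 1.61
v -3.685 -1.951 2.15
v -2.71 -2.934 1.923
v -3.547 -2.009 2.464
v -2.483 -2.879 2.18
v -3.321 -1.954 2.721
v -2.213 -2.722 2.33
v -3.05 -1.797 2.871
v -1.952 -2.493 2.344
v -2.789 -1.568 2.884
v 4.356 1.666 -1.587
v 3.935 1.277 -0.892
v 2.758 3.111 -1.744
v 2.338 2.722 -1.049
v 4.782 2.198 -1.031
v 4.362 1.809 -0.336
v 3.185 3.643 -1.188
v 2.764 3.254 -0.493
v 1.618 -2.449 3.547
v 2.193 -2.889 3.162
v 0.687 -3.291 3.118
v 1.262 -3.731 2.733
v 1.235 -3.719 3.552
v 1.811 -3.199 3.818
v 1.069 -2.981 2.462
v 1.645 -2.461 2.728
v 1.854 -3.218 2.491
v 1.956 -3.674 3.165
v 0.924 -2.506 3.115
v 1.026 -2.962 3.789
v 1.988 -2.595 3.392
v 0.892 -3.585 2.888
v 0.877 -3.578 3.37
v 1.215 -3.837 3.143
v 1.763 -2.777 3.778
v 2.101 -3.036 3.551
v 1.537 -3.524 3.781
v 0.779 -3.144 2.729
v 1.117 -3.403 2.502
v 1.665 -2.343 3.137
v 2.003 -2.602 2.91
v 1.343 -2.656 2.499
v 2.126 -3.047 2.772
v 1.579 -3.542 2.519
v 1.466 -3.101 2.36
v 1.804 -2.795 2.516
v 2.186 -3.315 3.168
v 1.639 -3.81 2.915
v 1.623 -3.803 3.397
v 1.961 -3.497 3.553
v 1.987 -3.508 2.774
v 1.241 -2.37 3.365
v 0.694 -2.865 3.112
v 0.919 -2.683 2.727
v 1.257 -2.377 2.883
v 1.301 -2.638 3.761
v 0.754 -3.133 3.508
v 1.076 -3.385 3.764
v 1.414 -3.079 3.92
v 0.893 -2.672 3.506
v 1.812 3.593 -2.467
v 2.622 3.897 -2.051
v 1.288 4.287 -1.953
v 2.545 4.207 -2.55
v 2.187 4.283 -3.018
v 1.687 4.095 -3.275
v 1.234 3.716 -3.223
v 1.002 3.289 -2.882
v 1.079 2.978 -2.383
v 1.437 2.902 -1.915
v 1.937 3.09 -1.658
v 2.39 3.47 -1.71
f 2 1 5
f 2 5 3
f 3 5 6
f 3 6 4
f 5 1 7
f 5 7 6
f 6 7 8
f 6 8 4
f 7 1 9
f 7 9 8
f 8 9 10
f 8 10 4
f 9 1 11
f 9 11 10
f 10 11 12
f 10 12 4
f 11 1 13
f 11 13 12
f 12 13 14
f 12 14 4
f 13 1 15
f 13 15 14
f 14 15 16
f 14 16 4
f 15 1 17
f 15 17 16
f 16 17 18
f 16 18 4
f 17 1 19
f 17 19 18
f 18 19 20
f 18 20 4
f 19 1 21
f 19 21 20
f 20 21 22
f 20 22 4
f 21 1 23
f 21 23 22
f 22 23 24
f 22 24 4
f 23 1 25
f 23 25 24
f 24 25 26
f 24 26 4
f 25 1 27
f 25 27 26
f 26 27 28
f 26 28 4
f 27 1 29
f 27 29 28
f 28 29 30
f 28 30 4
f 29 1 2
f 29 2 30
f 30 2 3
f 30 3 4
f 32 34 31
f 35 32 31
f 31 34 33
f 33 35 31
f 32 38 34
f 36 32 35
f 36 38 32
f 34 38 33
f 37 35 33
f 33 38 37
f 37 36 35
f 38 36 37
f 39 76 55
f 76 50 79
f 55 79 44
f 76 79 55
f 39 55 51
f 55 44 56
f 51 56 40
f 55 56 51
f 39 51 60
f 51 40 61
f 60 61 46
f 51 61 60
f 39 60 72
f 60 46 75
f 72 75 49
f 60 75 72
f 39 72 76
f 72 49 80
f 76 80 50
f 72 80 76
f 40 56 67
f 56 44 70
f 67 70 48
f 56 70 67
f 44 79 57
f 79 50 78
f 57 78 43
f 79 78 57
f 50 80 77
f 80 49 73
f 77 73 41
f 80 73 77
f 49 75 74
f 75 46 62
f 74 62 45
f 75 62 74
f 46 61 66
f 61 40 63
f 66 63 47
f 61 63 66
f 42 68 54
f 68 48 69
f 54 69 43
f 68 69 54
f 42 54 52
f 54 43 53
f 52 53 41
f 54 53 52
f 42 52 59
f 52 41 58
f 59 58 45
f 52 58 59
f 42 59 64
f 59 45 65
f 64 65 47
f 59 65 64
f 42 64 68
f 64 47 71
f 68 71 48
f 64 71 68
f 43 69 57
f 69 48 70
f 57 70 44
f 69 70 57
f 41 53 77
f 53 43 78
f 77 78 50
f 53 78 77
f 45 58 74
f 58 41 73
f 74 73 49
f 58 73 74
f 47 65 66
f 65 45 62
f 66 62 46
f 65 62 66
f 48 71 67
f 71 47 63
f 67 63 40
f 71 63 67
f 82 81 84
f 82 84 83
f 84 81 85
f 84 85 83
f 85 81 86
f 85 86 83
f 86 81 87
f 86 87 83
f 87 81 88
f 87 88 83
f 88 81 89
f 88 89 83
f 89 81 90
f 89 90 83
f 90 81 91
f 90 91 83
f 91 81 92
f 91 92 83
f 92 81 82
f 92 82 83



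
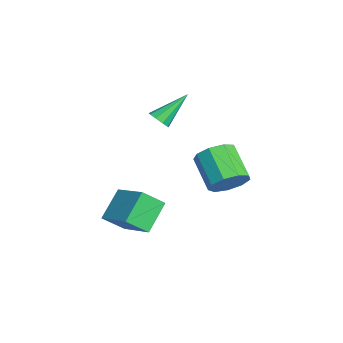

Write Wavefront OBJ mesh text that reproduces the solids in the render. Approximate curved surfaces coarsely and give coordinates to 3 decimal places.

v 3.269 -0.547 -4.454
v 3.428 -1.581 -3.57
v 2.214 0.288 -3.288
v 2.373 -0.747 -2.404
v 4.927 0.407 -3.636
v 5.086 -0.628 -2.752
v 3.872 1.241 -2.47
v 4.031 0.207 -1.586
v 2.976 4.236 -1.958
v 3.486 4.566 -1.126
v 1.954 4.073 0.009
v 1.444 3.744 -0.822
v 3.111 5.094 -1.403
v 1.579 4.601 -0.268
v 2.673 5.221 -1.94
v 1.14 4.728 -0.805
v 2.376 4.887 -2.485
v 0.844 4.394 -1.35
v 2.361 4.248 -2.783
v 0.828 3.756 -1.648
v 2.633 3.605 -2.695
v 1.101 3.112 -1.56
v 3.066 3.256 -2.262
v 1.533 2.764 -1.126
v 3.457 3.367 -1.686
v 1.924 2.874 -0.551
v 3.623 3.884 -1.238
v 2.09 3.391 -0.102
v 1.937 1.145 1.765
v 2.508 1.262 1.906
v 1.343 2.515 3.035
v 2.389 1.5 1.593
v 2.058 1.571 1.361
v 1.67 1.443 1.318
v 1.407 1.175 1.485
v 1.392 0.893 1.782
v 1.632 0.729 2.072
v 2.014 0.759 2.218
v 2.36 0.97 2.153
f 2 4 1
f 5 2 1
f 1 4 3
f 3 5 1
f 2 8 4
f 6 2 5
f 6 8 2
f 4 8 3
f 7 5 3
f 3 8 7
f 7 6 5
f 8 6 7
f 10 9 13
f 10 13 11
f 11 13 14
f 11 14 12
f 13 9 15
f 13 15 14
f 14 15 16
f 14 16 12
f 15 9 17
f 15 17 16
f 16 17 18
f 16 18 12
f 17 9 19
f 17 19 18
f 18 19 20
f 18 20 12
f 19 9 21
f 19 21 20
f 20 21 22
f 20 22 12
f 21 9 23
f 21 23 22
f 22 23 24
f 22 24 12
f 23 9 25
f 23 25 24
f 24 25 26
f 24 26 12
f 25 9 27
f 25 27 26
f 26 27 28
f 26 28 12
f 27 9 10
f 27 10 28
f 28 10 11
f 28 11 12
f 30 29 32
f 30 32 31
f 32 29 33
f 32 33 31
f 33 29 34
f 33 34 31
f 34 29 35
f 34 35 31
f 35 29 36
f 35 36 31
f 36 29 37
f 36 37 31
f 37 29 38
f 37 38 31
f 38 29 39
f 38 39 31
f 39 29 30
f 39 30 31



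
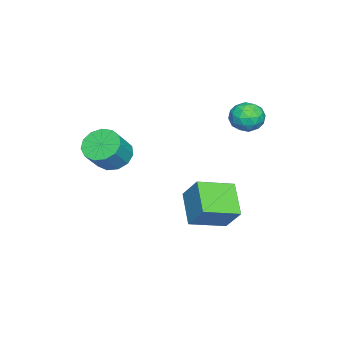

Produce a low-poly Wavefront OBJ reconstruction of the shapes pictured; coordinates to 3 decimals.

v -2.802 3.245 2.752
v -1.864 3.377 2.611
v -2.736 1.923 1.949
v -1.798 2.055 1.808
v -2.127 1.853 2.684
v -2.168 2.67 3.18
v -2.432 2.63 1.38
v -2.473 3.447 1.876
v -1.636 2.997 1.764
v -1.448 2.517 2.57
v -3.152 2.783 1.99
v -2.964 2.303 2.796
v -2.339 3.427 2.752
v -2.261 1.873 1.808
v -2.454 1.754 2.323
v -1.904 1.832 2.24
v -2.517 3.011 3.086
v -1.967 3.089 3.004
v -2.121 2.193 3.046
v -2.633 2.211 1.556
v -2.083 2.289 1.474
v -2.696 3.468 2.32
v -2.146 3.546 2.237
v -2.479 3.107 1.514
v -1.654 3.281 2.171
v -1.615 2.504 1.699
v -1.987 2.842 1.447
v -2.011 3.322 1.739
v -1.543 2.999 2.645
v -1.504 2.222 2.173
v -1.697 2.103 2.688
v -1.722 2.583 2.979
v -1.409 2.776 2.147
v -3.096 3.078 2.387
v -3.057 2.301 1.915
v -2.878 2.717 1.581
v -2.903 3.197 1.872
v -2.985 2.796 2.861
v -2.946 2.019 2.389
v -2.589 1.978 2.821
v -2.613 2.458 3.113
v -3.191 2.524 2.413
v 3.045 -2.211 1.584
v 3.749 -1.724 1.067
v 4.759 -1.962 2.219
v 4.055 -2.449 2.736
v 3.485 -1.336 1.379
v 4.495 -1.575 2.531
v 3.081 -1.227 1.756
v 4.09 -1.465 2.908
v 2.665 -1.429 2.079
v 3.675 -1.667 3.23
v 2.371 -1.88 2.244
v 3.38 -2.118 3.396
v 2.29 -2.436 2.2
v 3.3 -2.674 3.351
v 2.449 -2.92 1.96
v 3.459 -3.159 3.112
v 2.797 -3.18 1.601
v 3.807 -3.418 2.753
v 3.224 -3.131 1.237
v 4.234 -3.369 2.388
v 3.595 -2.791 0.983
v 4.604 -3.029 2.134
v 3.79 -2.266 0.92
v 4.8 -2.504 2.071
v -0.341 1.942 -2.34
v 0.181 2.833 -1.027
v 1.117 2.72 -3.448
v 1.639 3.611 -2.135
v 0.861 0.449 -1.805
v 1.383 1.34 -0.492
v 2.319 1.227 -2.913
v 2.841 2.118 -1.6
f 1 38 17
f 38 12 41
f 17 41 6
f 38 41 17
f 1 17 13
f 17 6 18
f 13 18 2
f 17 18 13
f 1 13 22
f 13 2 23
f 22 23 8
f 13 23 22
f 1 22 34
f 22 8 37
f 34 37 11
f 22 37 34
f 1 34 38
f 34 11 42
f 38 42 12
f 34 42 38
f 2 18 29
f 18 6 32
f 29 32 10
f 18 32 29
f 6 41 19
f 41 12 40
f 19 40 5
f 41 40 19
f 12 42 39
f 42 11 35
f 39 35 3
f 42 35 39
f 11 37 36
f 37 8 24
f 36 24 7
f 37 24 36
f 8 23 28
f 23 2 25
f 28 25 9
f 23 25 28
f 4 30 16
f 30 10 31
f 16 31 5
f 30 31 16
f 4 16 14
f 16 5 15
f 14 15 3
f 16 15 14
f 4 14 21
f 14 3 20
f 21 20 7
f 14 20 21
f 4 21 26
f 21 7 27
f 26 27 9
f 21 27 26
f 4 26 30
f 26 9 33
f 30 33 10
f 26 33 30
f 5 31 19
f 31 10 32
f 19 32 6
f 31 32 19
f 3 15 39
f 15 5 40
f 39 40 12
f 15 40 39
f 7 20 36
f 20 3 35
f 36 35 11
f 20 35 36
f 9 27 28
f 27 7 24
f 28 24 8
f 27 24 28
f 10 33 29
f 33 9 25
f 29 25 2
f 33 25 29
f 44 43 47
f 44 47 45
f 45 47 48
f 45 48 46
f 47 43 49
f 47 49 48
f 48 49 50
f 48 50 46
f 49 43 51
f 49 51 50
f 50 51 52
f 50 52 46
f 51 43 53
f 51 53 52
f 52 53 54
f 52 54 46
f 53 43 55
f 53 55 54
f 54 55 56
f 54 56 46
f 55 43 57
f 55 57 56
f 56 57 58
f 56 58 46
f 57 43 59
f 57 59 58
f 58 59 60
f 58 60 46
f 59 43 61
f 59 61 60
f 60 61 62
f 60 62 46
f 61 43 63
f 61 63 62
f 62 63 64
f 62 64 46
f 63 43 65
f 63 65 64
f 64 65 66
f 64 66 46
f 65 43 44
f 65 44 66
f 66 44 45
f 66 45 46
f 68 70 67
f 71 68 67
f 67 70 69
f 69 71 67
f 68 74 70
f 72 68 71
f 72 74 68
f 70 74 69
f 73 71 69
f 69 74 73
f 73 72 71
f 74 72 73



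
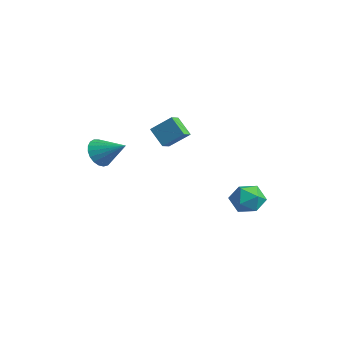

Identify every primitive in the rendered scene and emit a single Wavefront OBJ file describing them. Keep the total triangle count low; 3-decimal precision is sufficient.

v 1.567 -0.799 2.698
v 0.537 -1.099 3.761
v 1.082 -0.134 2.416
v 0.052 -0.434 3.479
v 2.348 0.214 3.741
v 1.318 -0.086 4.804
v 1.863 0.879 3.459
v 0.833 0.579 4.522
v 4.401 4.599 -1.561
v 4.934 3.72 -0.964
v 2.946 3.42 -1.996
v 3.479 2.541 -1.399
v 3.034 3.473 -0.812
v 3.933 4.202 -0.543
v 3.947 2.938 -2.417
v 4.846 3.667 -2.148
v 4.654 2.694 -1.493
v 4.089 3.025 -0.502
v 3.791 4.115 -2.458
v 3.226 4.446 -1.467
v 0.335 -4.218 2.301
v 1.026 -4.617 1.603
v 1.805 -3.242 3.199
v 0.9 -4.244 1.404
v 0.676 -3.867 1.361
v 0.393 -3.55 1.48
v 0.1 -3.349 1.741
v -0.152 -3.299 2.099
v -0.32 -3.407 2.492
v -0.375 -3.656 2.852
v -0.307 -4.001 3.116
v -0.128 -4.385 3.24
v 0.131 -4.739 3.201
v 0.425 -5.004 3.007
v 0.704 -5.132 2.691
v 0.919 -5.103 2.307
v 1.033 -4.92 1.922
f 2 4 1
f 5 2 1
f 1 4 3
f 3 5 1
f 2 8 4
f 6 2 5
f 6 8 2
f 4 8 3
f 7 5 3
f 3 8 7
f 7 6 5
f 8 6 7
f 9 20 14
f 9 14 10
f 9 10 16
f 9 16 19
f 9 19 20
f 10 14 18
f 14 20 13
f 20 19 11
f 19 16 15
f 16 10 17
f 12 18 13
f 12 13 11
f 12 11 15
f 12 15 17
f 12 17 18
f 13 18 14
f 11 13 20
f 15 11 19
f 17 15 16
f 18 17 10
f 22 21 24
f 22 24 23
f 24 21 25
f 24 25 23
f 25 21 26
f 25 26 23
f 26 21 27
f 26 27 23
f 27 21 28
f 27 28 23
f 28 21 29
f 28 29 23
f 29 21 30
f 29 30 23
f 30 21 31
f 30 31 23
f 31 21 32
f 31 32 23
f 32 21 33
f 32 33 23
f 33 21 34
f 33 34 23
f 34 21 35
f 34 35 23
f 35 21 36
f 35 36 23
f 36 21 37
f 36 37 23
f 37 21 22
f 37 22 23



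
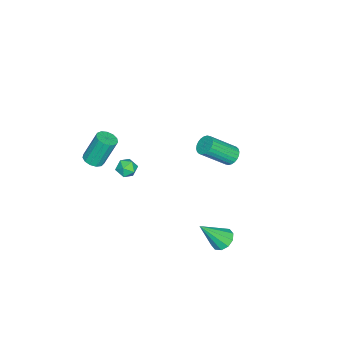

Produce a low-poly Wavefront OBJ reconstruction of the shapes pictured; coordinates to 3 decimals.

v -0.146 -2.958 -1.378
v 0.264 -2.657 -1.866
v -0.324 -3.843 -2.074
v 0.086 -3.542 -2.562
v 0.37 -3.788 -1.966
v 0.48 -3.241 -1.535
v -0.54 -3.259 -2.405
v -0.43 -2.712 -1.974
v 0.021 -2.843 -2.5
v 0.583 -3.17 -2.229
v -0.643 -3.33 -1.711
v -0.081 -3.657 -1.44
v 3.963 -3.429 2.454
v 4.467 -3.036 2.428
v 4.041 -2.377 4.181
v 3.537 -2.771 4.206
v 4.188 -2.853 2.292
v 3.762 -2.194 4.044
v 3.837 -2.853 2.206
v 3.412 -2.194 3.959
v 3.527 -3.036 2.2
v 3.101 -2.377 3.952
v 3.355 -3.344 2.274
v 2.929 -2.685 4.026
v 3.375 -3.679 2.405
v 2.95 -3.02 4.158
v 3.583 -3.935 2.552
v 3.157 -3.276 4.304
v 3.911 -4.031 2.667
v 3.485 -3.372 4.42
v 4.255 -3.935 2.715
v 3.83 -3.276 4.467
v 4.507 -3.679 2.68
v 4.081 -3.02 4.432
v 4.586 -3.344 2.573
v 4.16 -2.685 4.325
v 1.808 3.308 -4.416
v 2.522 3.535 -4.635
v 2.652 2.272 -2.744
v 2.344 3.87 -4.337
v 1.961 3.99 -4.07
v 1.52 3.85 -3.934
v 1.189 3.503 -3.983
v 1.095 3.081 -4.196
v 1.273 2.746 -4.494
v 1.655 2.626 -4.762
v 2.096 2.766 -4.897
v 2.427 3.114 -4.849
v -3.115 1.944 -1.703
v -2.749 2.463 -1.49
v -1.78 1.196 -0.063
v -2.145 0.676 -0.277
v -2.958 2.48 -1.333
v -1.989 1.213 0.093
v -3.191 2.415 -1.233
v -2.221 1.148 0.193
v -3.411 2.278 -1.204
v -2.442 1.011 0.222
v -3.587 2.09 -1.252
v -2.618 0.823 0.175
v -3.691 1.88 -1.368
v -2.722 0.613 0.059
v -3.707 1.68 -1.535
v -2.738 0.413 -0.108
v -3.633 1.52 -1.727
v -2.664 0.253 -0.301
v -3.48 1.424 -1.917
v -2.511 0.157 -0.49
v -3.271 1.407 -2.073
v -2.302 0.14 -0.647
v -3.039 1.472 -2.173
v -2.069 0.205 -0.747
v -2.818 1.609 -2.202
v -1.849 0.342 -0.776
v -2.642 1.797 -2.155
v -1.673 0.53 -0.728
v -2.538 2.007 -2.039
v -1.569 0.74 -0.612
v -2.522 2.207 -1.872
v -1.553 0.94 -0.445
v -2.596 2.367 -1.679
v -1.627 1.1 -0.253
f 1 12 6
f 1 6 2
f 1 2 8
f 1 8 11
f 1 11 12
f 2 6 10
f 6 12 5
f 12 11 3
f 11 8 7
f 8 2 9
f 4 10 5
f 4 5 3
f 4 3 7
f 4 7 9
f 4 9 10
f 5 10 6
f 3 5 12
f 7 3 11
f 9 7 8
f 10 9 2
f 14 13 17
f 14 17 15
f 15 17 18
f 15 18 16
f 17 13 19
f 17 19 18
f 18 19 20
f 18 20 16
f 19 13 21
f 19 21 20
f 20 21 22
f 20 22 16
f 21 13 23
f 21 23 22
f 22 23 24
f 22 24 16
f 23 13 25
f 23 25 24
f 24 25 26
f 24 26 16
f 25 13 27
f 25 27 26
f 26 27 28
f 26 28 16
f 27 13 29
f 27 29 28
f 28 29 30
f 28 30 16
f 29 13 31
f 29 31 30
f 30 31 32
f 30 32 16
f 31 13 33
f 31 33 32
f 32 33 34
f 32 34 16
f 33 13 35
f 33 35 34
f 34 35 36
f 34 36 16
f 35 13 14
f 35 14 36
f 36 14 15
f 36 15 16
f 38 37 40
f 38 40 39
f 40 37 41
f 40 41 39
f 41 37 42
f 41 42 39
f 42 37 43
f 42 43 39
f 43 37 44
f 43 44 39
f 44 37 45
f 44 45 39
f 45 37 46
f 45 46 39
f 46 37 47
f 46 47 39
f 47 37 48
f 47 48 39
f 48 37 38
f 48 38 39
f 50 49 53
f 50 53 51
f 51 53 54
f 51 54 52
f 53 49 55
f 53 55 54
f 54 55 56
f 54 56 52
f 55 49 57
f 55 57 56
f 56 57 58
f 56 58 52
f 57 49 59
f 57 59 58
f 58 59 60
f 58 60 52
f 59 49 61
f 59 61 60
f 60 61 62
f 60 62 52
f 61 49 63
f 61 63 62
f 62 63 64
f 62 64 52
f 63 49 65
f 63 65 64
f 64 65 66
f 64 66 52
f 65 49 67
f 65 67 66
f 66 67 68
f 66 68 52
f 67 49 69
f 67 69 68
f 68 69 70
f 68 70 52
f 69 49 71
f 69 71 70
f 70 71 72
f 70 72 52
f 71 49 73
f 71 73 72
f 72 73 74
f 72 74 52
f 73 49 75
f 73 75 74
f 74 75 76
f 74 76 52
f 75 49 77
f 75 77 76
f 76 77 78
f 76 78 52
f 77 49 79
f 77 79 78
f 78 79 80
f 78 80 52
f 79 49 81
f 79 81 80
f 80 81 82
f 80 82 52
f 81 49 50
f 81 50 82
f 82 50 51
f 82 51 52



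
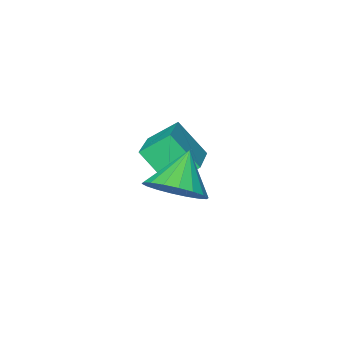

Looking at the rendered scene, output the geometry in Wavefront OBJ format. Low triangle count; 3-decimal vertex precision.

v 1.157 0.642 3.296
v 1.844 0.957 3.965
v 0.223 0.198 4.464
v 1.591 1.323 3.901
v 1.252 1.554 3.718
v 0.894 1.604 3.451
v 0.588 1.464 3.153
v 0.394 1.161 2.884
v 0.352 0.755 2.696
v 0.469 0.326 2.627
v 0.722 -0.04 2.69
v 1.061 -0.271 2.873
v 1.419 -0.321 3.14
v 1.726 -0.181 3.438
v 1.919 0.123 3.707
v 1.961 0.529 3.895
v -1.142 -3.431 2.868
v -1.932 -2.885 3.571
v -1.552 -2.517 1.697
v -2.342 -1.972 2.4
v 0.382 -1.988 3.46
v -0.408 -1.443 4.163
v -0.028 -1.075 2.289
v -0.818 -0.529 2.992
f 2 1 4
f 2 4 3
f 4 1 5
f 4 5 3
f 5 1 6
f 5 6 3
f 6 1 7
f 6 7 3
f 7 1 8
f 7 8 3
f 8 1 9
f 8 9 3
f 9 1 10
f 9 10 3
f 10 1 11
f 10 11 3
f 11 1 12
f 11 12 3
f 12 1 13
f 12 13 3
f 13 1 14
f 13 14 3
f 14 1 15
f 14 15 3
f 15 1 16
f 15 16 3
f 16 1 2
f 16 2 3
f 18 20 17
f 21 18 17
f 17 20 19
f 19 21 17
f 18 24 20
f 22 18 21
f 22 24 18
f 20 24 19
f 23 21 19
f 19 24 23
f 23 22 21
f 24 22 23



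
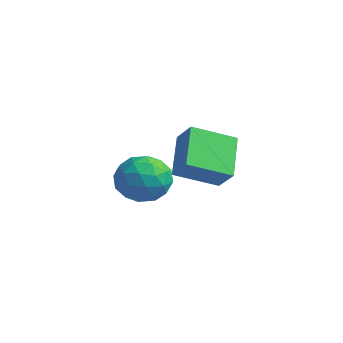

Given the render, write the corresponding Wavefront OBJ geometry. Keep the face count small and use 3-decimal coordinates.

v -0.283 -0.003 0.304
v -1.551 1.052 1.699
v 0.341 1.76 -0.461
v -0.927 2.814 0.934
v 0.667 0.026 1.146
v -0.601 1.08 2.541
v 1.291 1.788 0.381
v 0.023 2.843 1.776
v 1.285 -1.454 0.603
v 1.92 -1.462 1.595
v 1.04 -3.338 0.745
v 1.675 -3.346 1.737
v 0.611 -2.841 1.722
v 0.762 -1.676 1.634
v 2.198 -3.124 0.706
v 2.349 -1.959 0.618
v 2.483 -2.494 1.659
v 1.503 -2.319 2.287
v 1.457 -2.481 0.053
v 0.477 -2.306 0.681
v 1.624 -1.292 1.086
v 1.336 -3.508 1.254
v 0.711 -3.211 1.245
v 1.084 -3.215 1.828
v 0.944 -1.419 1.109
v 1.317 -1.423 1.693
v 0.547 -2.234 1.767
v 1.643 -3.377 0.647
v 2.016 -3.381 1.231
v 1.876 -1.585 0.512
v 2.249 -1.589 1.095
v 2.413 -2.566 0.573
v 2.328 -1.903 1.707
v 2.184 -3.011 1.791
v 2.492 -2.88 1.184
v 2.581 -2.196 1.133
v 1.752 -1.801 2.076
v 1.608 -2.908 2.16
v 0.983 -2.611 2.151
v 1.072 -1.927 2.099
v 2.083 -2.407 2.114
v 1.352 -1.892 0.18
v 1.208 -2.999 0.264
v 1.888 -2.873 0.241
v 1.977 -2.189 0.189
v 0.776 -1.789 0.549
v 0.632 -2.897 0.633
v 0.379 -2.604 1.207
v 0.468 -1.92 1.156
v 0.877 -2.393 0.226
f 2 4 1
f 5 2 1
f 1 4 3
f 3 5 1
f 2 8 4
f 6 2 5
f 6 8 2
f 4 8 3
f 7 5 3
f 3 8 7
f 7 6 5
f 8 6 7
f 9 46 25
f 46 20 49
f 25 49 14
f 46 49 25
f 9 25 21
f 25 14 26
f 21 26 10
f 25 26 21
f 9 21 30
f 21 10 31
f 30 31 16
f 21 31 30
f 9 30 42
f 30 16 45
f 42 45 19
f 30 45 42
f 9 42 46
f 42 19 50
f 46 50 20
f 42 50 46
f 10 26 37
f 26 14 40
f 37 40 18
f 26 40 37
f 14 49 27
f 49 20 48
f 27 48 13
f 49 48 27
f 20 50 47
f 50 19 43
f 47 43 11
f 50 43 47
f 19 45 44
f 45 16 32
f 44 32 15
f 45 32 44
f 16 31 36
f 31 10 33
f 36 33 17
f 31 33 36
f 12 38 24
f 38 18 39
f 24 39 13
f 38 39 24
f 12 24 22
f 24 13 23
f 22 23 11
f 24 23 22
f 12 22 29
f 22 11 28
f 29 28 15
f 22 28 29
f 12 29 34
f 29 15 35
f 34 35 17
f 29 35 34
f 12 34 38
f 34 17 41
f 38 41 18
f 34 41 38
f 13 39 27
f 39 18 40
f 27 40 14
f 39 40 27
f 11 23 47
f 23 13 48
f 47 48 20
f 23 48 47
f 15 28 44
f 28 11 43
f 44 43 19
f 28 43 44
f 17 35 36
f 35 15 32
f 36 32 16
f 35 32 36
f 18 41 37
f 41 17 33
f 37 33 10
f 41 33 37



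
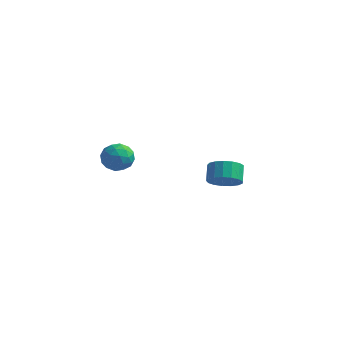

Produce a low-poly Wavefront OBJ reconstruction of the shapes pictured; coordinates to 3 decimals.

v 0.109 -2.881 3.376
v 0.715 -2.972 4.192
v -0.535 -4.368 3.688
v 0.071 -4.459 4.504
v -0.69 -3.779 4.507
v -0.292 -2.86 4.313
v 0.472 -4.48 3.567
v 0.87 -3.561 3.373
v 0.939 -3.96 4.309
v 0.221 -3.527 4.89
v -0.041 -3.813 2.99
v -0.759 -3.38 3.571
v 0.469 -2.796 3.756
v -0.289 -4.544 4.124
v -0.736 -4.144 4.125
v -0.38 -4.198 4.605
v -0.123 -2.73 3.828
v 0.233 -2.784 4.307
v -0.593 -3.258 4.492
v -0.053 -4.556 3.573
v 0.303 -4.61 4.052
v 0.56 -3.142 3.275
v 0.916 -3.196 3.755
v 0.773 -4.082 3.388
v 0.956 -3.43 4.305
v 0.577 -4.304 4.489
v 0.813 -4.317 3.938
v 1.047 -3.776 3.824
v 0.534 -3.176 4.647
v 0.156 -4.05 4.83
v -0.291 -3.65 4.832
v -0.057 -3.11 4.718
v 0.666 -3.756 4.716
v 0.024 -3.29 3.05
v -0.354 -4.164 3.233
v 0.237 -4.23 3.162
v 0.471 -3.69 3.048
v -0.397 -3.036 3.391
v -0.776 -3.91 3.575
v -0.867 -3.564 4.056
v -0.633 -3.023 3.942
v -0.486 -3.584 3.164
v 3.358 3.388 -0.957
v 4.005 2.943 -0.201
v 3.649 3.808 0.613
v 3.002 4.252 -0.143
v 4.312 3.292 -0.439
v 3.956 4.157 0.376
v 4.4 3.663 -0.794
v 4.044 4.528 0.02
v 4.249 3.971 -1.188
v 3.893 4.836 -0.373
v 3.894 4.146 -1.528
v 3.538 5.01 -0.714
v 3.417 4.146 -1.737
v 3.061 5.011 -0.923
v 2.925 3.973 -1.768
v 2.569 4.838 -0.954
v 2.533 3.666 -1.613
v 2.177 4.531 -0.799
v 2.33 3.295 -1.308
v 1.974 4.16 -0.494
v 2.362 2.945 -0.922
v 2.007 3.81 -0.108
v 2.623 2.697 -0.544
v 2.267 3.561 0.27
v 3.052 2.606 -0.261
v 2.696 3.471 0.553
v 3.551 2.695 -0.137
v 3.195 3.56 0.677
f 1 38 17
f 38 12 41
f 17 41 6
f 38 41 17
f 1 17 13
f 17 6 18
f 13 18 2
f 17 18 13
f 1 13 22
f 13 2 23
f 22 23 8
f 13 23 22
f 1 22 34
f 22 8 37
f 34 37 11
f 22 37 34
f 1 34 38
f 34 11 42
f 38 42 12
f 34 42 38
f 2 18 29
f 18 6 32
f 29 32 10
f 18 32 29
f 6 41 19
f 41 12 40
f 19 40 5
f 41 40 19
f 12 42 39
f 42 11 35
f 39 35 3
f 42 35 39
f 11 37 36
f 37 8 24
f 36 24 7
f 37 24 36
f 8 23 28
f 23 2 25
f 28 25 9
f 23 25 28
f 4 30 16
f 30 10 31
f 16 31 5
f 30 31 16
f 4 16 14
f 16 5 15
f 14 15 3
f 16 15 14
f 4 14 21
f 14 3 20
f 21 20 7
f 14 20 21
f 4 21 26
f 21 7 27
f 26 27 9
f 21 27 26
f 4 26 30
f 26 9 33
f 30 33 10
f 26 33 30
f 5 31 19
f 31 10 32
f 19 32 6
f 31 32 19
f 3 15 39
f 15 5 40
f 39 40 12
f 15 40 39
f 7 20 36
f 20 3 35
f 36 35 11
f 20 35 36
f 9 27 28
f 27 7 24
f 28 24 8
f 27 24 28
f 10 33 29
f 33 9 25
f 29 25 2
f 33 25 29
f 44 43 47
f 44 47 45
f 45 47 48
f 45 48 46
f 47 43 49
f 47 49 48
f 48 49 50
f 48 50 46
f 49 43 51
f 49 51 50
f 50 51 52
f 50 52 46
f 51 43 53
f 51 53 52
f 52 53 54
f 52 54 46
f 53 43 55
f 53 55 54
f 54 55 56
f 54 56 46
f 55 43 57
f 55 57 56
f 56 57 58
f 56 58 46
f 57 43 59
f 57 59 58
f 58 59 60
f 58 60 46
f 59 43 61
f 59 61 60
f 60 61 62
f 60 62 46
f 61 43 63
f 61 63 62
f 62 63 64
f 62 64 46
f 63 43 65
f 63 65 64
f 64 65 66
f 64 66 46
f 65 43 67
f 65 67 66
f 66 67 68
f 66 68 46
f 67 43 69
f 67 69 68
f 68 69 70
f 68 70 46
f 69 43 44
f 69 44 70
f 70 44 45
f 70 45 46



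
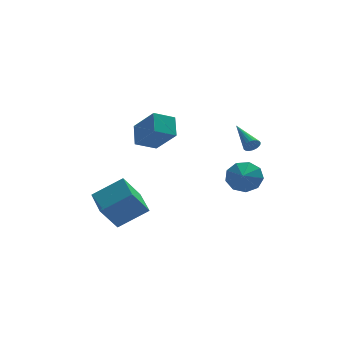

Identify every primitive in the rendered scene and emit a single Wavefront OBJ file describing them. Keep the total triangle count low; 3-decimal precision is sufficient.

v 4.132 -1.063 3.115
v 4.411 -0.83 2.758
v 3.668 0.703 3.905
v 4.221 -0.839 2.666
v 4.014 -0.887 2.652
v 3.829 -0.965 2.717
v 3.696 -1.061 2.852
v 3.638 -1.156 3.032
v 3.666 -1.236 3.227
v 3.774 -1.286 3.402
v 3.945 -1.297 3.528
v 4.148 -1.268 3.582
v 4.348 -1.203 3.556
v 4.511 -1.115 3.453
v 4.608 -1.017 3.292
v 4.624 -0.928 3.101
v 4.554 -0.861 2.912
v 3.78 -0.867 0.696
v 4.665 -0.838 1.26
v 3.46 -1.813 1.244
v 4.148 -0.469 1.595
v 3.458 -0.286 1.509
v 2.92 -0.375 1.042
v 2.784 -0.693 0.413
v 3.114 -1.093 -0.084
v 3.756 -1.387 -0.216
v 4.409 -1.437 0.078
v 4.768 -1.221 0.661
v -4.101 -0.979 -1.123
v -2.371 -1.038 0.012
v -4.271 0.9 -0.764
v -2.541 0.84 0.371
v -3.099 -0.6 -2.631
v -1.369 -0.66 -1.496
v -3.269 1.278 -2.272
v -1.539 1.219 -1.137
v -1.016 -0.403 4.341
v -0.872 0.725 5.209
v -1.89 0.797 2.928
v -1.747 1.925 3.796
v 0.207 -0.145 3.804
v 0.35 0.983 4.672
v -0.668 1.055 2.391
v -0.524 2.183 3.259
f 2 1 4
f 2 4 3
f 4 1 5
f 4 5 3
f 5 1 6
f 5 6 3
f 6 1 7
f 6 7 3
f 7 1 8
f 7 8 3
f 8 1 9
f 8 9 3
f 9 1 10
f 9 10 3
f 10 1 11
f 10 11 3
f 11 1 12
f 11 12 3
f 12 1 13
f 12 13 3
f 13 1 14
f 13 14 3
f 14 1 15
f 14 15 3
f 15 1 16
f 15 16 3
f 16 1 17
f 16 17 3
f 17 1 2
f 17 2 3
f 19 18 21
f 19 21 20
f 21 18 22
f 21 22 20
f 22 18 23
f 22 23 20
f 23 18 24
f 23 24 20
f 24 18 25
f 24 25 20
f 25 18 26
f 25 26 20
f 26 18 27
f 26 27 20
f 27 18 28
f 27 28 20
f 28 18 19
f 28 19 20
f 30 32 29
f 33 30 29
f 29 32 31
f 31 33 29
f 30 36 32
f 34 30 33
f 34 36 30
f 32 36 31
f 35 33 31
f 31 36 35
f 35 34 33
f 36 34 35
f 38 40 37
f 41 38 37
f 37 40 39
f 39 41 37
f 38 44 40
f 42 38 41
f 42 44 38
f 40 44 39
f 43 41 39
f 39 44 43
f 43 42 41
f 44 42 43



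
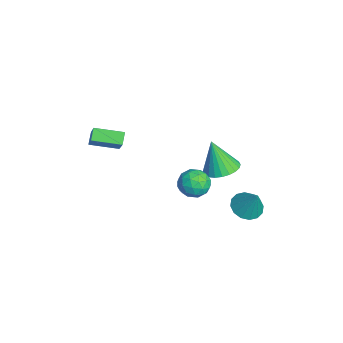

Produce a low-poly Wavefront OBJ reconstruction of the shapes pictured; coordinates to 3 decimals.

v 1.269 1.973 -2.266
v 2.043 2.587 -1.941
v 0.851 1.467 -0.314
v 1.731 2.846 -1.941
v 1.348 2.973 -1.99
v 0.954 2.947 -2.082
v 0.607 2.772 -2.201
v 0.362 2.477 -2.33
v 0.254 2.104 -2.45
v 0.301 1.711 -2.542
v 0.496 1.359 -2.591
v 0.808 1.1 -2.592
v 1.19 0.973 -2.542
v 1.585 0.999 -2.451
v 1.931 1.174 -2.331
v 2.177 1.469 -2.202
v 2.285 1.842 -2.082
v 2.238 2.235 -1.991
v 2.184 0.985 -3.085
v 3.04 0.763 -2.721
v 1.52 -0.063 -2.159
v 2.376 -0.285 -1.795
v 1.983 0.567 -1.608
v 2.393 1.215 -2.18
v 2.167 -0.515 -2.7
v 2.577 0.133 -3.272
v 3.03 -0.163 -2.483
v 2.916 0.505 -1.808
v 1.644 0.195 -3.072
v 1.53 0.863 -2.397
v 2.67 0.966 -2.984
v 1.89 -0.266 -1.896
v 1.658 0.234 -1.786
v 2.162 0.104 -1.572
v 2.29 1.231 -2.666
v 2.793 1.101 -2.452
v 2.172 0.986 -1.798
v 1.767 -0.401 -2.428
v 2.27 -0.531 -2.214
v 2.398 0.596 -3.308
v 2.902 0.466 -3.094
v 2.388 -0.286 -3.082
v 3.168 0.291 -2.631
v 2.778 -0.325 -2.086
v 2.654 -0.46 -2.618
v 2.896 -0.079 -2.955
v 3.101 0.684 -2.234
v 2.711 0.068 -1.69
v 2.479 0.569 -1.579
v 2.72 0.949 -1.916
v 3.095 0.139 -2.094
v 1.849 0.632 -3.19
v 1.459 0.016 -2.646
v 1.84 -0.249 -2.964
v 2.081 0.131 -3.301
v 1.782 1.025 -2.794
v 1.392 0.409 -2.249
v 1.664 0.779 -1.925
v 1.906 1.16 -2.262
v 1.465 0.561 -2.786
v -1.965 -4.618 -1.153
v -0.653 -4.581 0.276
v -1.675 -2.993 -1.462
v -0.362 -2.955 -0.033
v -1.378 -4.825 -1.687
v -0.065 -4.787 -0.258
v -1.087 -3.199 -1.996
v 0.225 -3.162 -0.567
v 2.445 3.169 -4.568
v 3.127 3.617 -5.034
v 3.175 3.591 -3.092
v 2.783 3.953 -4.96
v 2.349 4.079 -4.781
v 1.94 3.961 -4.545
v 1.666 3.631 -4.315
v 1.601 3.177 -4.153
v 1.762 2.721 -4.102
v 2.106 2.384 -4.175
v 2.541 2.258 -4.354
v 2.949 2.376 -4.591
v 3.223 2.706 -4.821
v 3.288 3.16 -4.983
f 2 1 4
f 2 4 3
f 4 1 5
f 4 5 3
f 5 1 6
f 5 6 3
f 6 1 7
f 6 7 3
f 7 1 8
f 7 8 3
f 8 1 9
f 8 9 3
f 9 1 10
f 9 10 3
f 10 1 11
f 10 11 3
f 11 1 12
f 11 12 3
f 12 1 13
f 12 13 3
f 13 1 14
f 13 14 3
f 14 1 15
f 14 15 3
f 15 1 16
f 15 16 3
f 16 1 17
f 16 17 3
f 17 1 18
f 17 18 3
f 18 1 2
f 18 2 3
f 19 56 35
f 56 30 59
f 35 59 24
f 56 59 35
f 19 35 31
f 35 24 36
f 31 36 20
f 35 36 31
f 19 31 40
f 31 20 41
f 40 41 26
f 31 41 40
f 19 40 52
f 40 26 55
f 52 55 29
f 40 55 52
f 19 52 56
f 52 29 60
f 56 60 30
f 52 60 56
f 20 36 47
f 36 24 50
f 47 50 28
f 36 50 47
f 24 59 37
f 59 30 58
f 37 58 23
f 59 58 37
f 30 60 57
f 60 29 53
f 57 53 21
f 60 53 57
f 29 55 54
f 55 26 42
f 54 42 25
f 55 42 54
f 26 41 46
f 41 20 43
f 46 43 27
f 41 43 46
f 22 48 34
f 48 28 49
f 34 49 23
f 48 49 34
f 22 34 32
f 34 23 33
f 32 33 21
f 34 33 32
f 22 32 39
f 32 21 38
f 39 38 25
f 32 38 39
f 22 39 44
f 39 25 45
f 44 45 27
f 39 45 44
f 22 44 48
f 44 27 51
f 48 51 28
f 44 51 48
f 23 49 37
f 49 28 50
f 37 50 24
f 49 50 37
f 21 33 57
f 33 23 58
f 57 58 30
f 33 58 57
f 25 38 54
f 38 21 53
f 54 53 29
f 38 53 54
f 27 45 46
f 45 25 42
f 46 42 26
f 45 42 46
f 28 51 47
f 51 27 43
f 47 43 20
f 51 43 47
f 62 64 61
f 65 62 61
f 61 64 63
f 63 65 61
f 62 68 64
f 66 62 65
f 66 68 62
f 64 68 63
f 67 65 63
f 63 68 67
f 67 66 65
f 68 66 67
f 70 69 72
f 70 72 71
f 72 69 73
f 72 73 71
f 73 69 74
f 73 74 71
f 74 69 75
f 74 75 71
f 75 69 76
f 75 76 71
f 76 69 77
f 76 77 71
f 77 69 78
f 77 78 71
f 78 69 79
f 78 79 71
f 79 69 80
f 79 80 71
f 80 69 81
f 80 81 71
f 81 69 82
f 81 82 71
f 82 69 70
f 82 70 71

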